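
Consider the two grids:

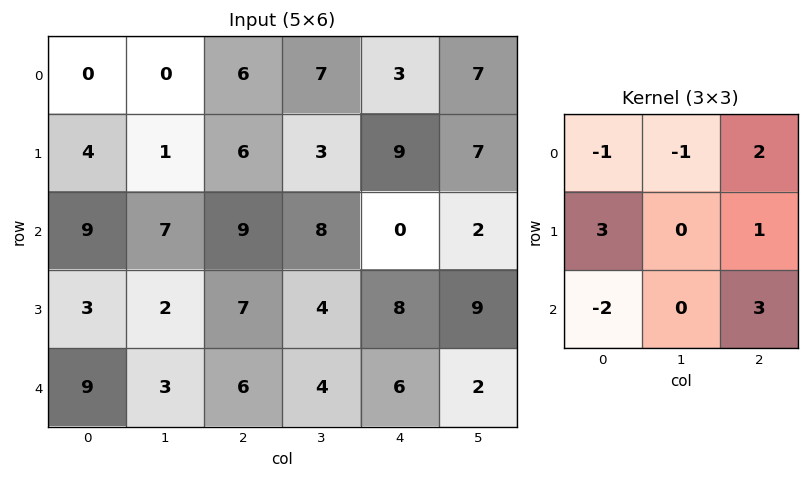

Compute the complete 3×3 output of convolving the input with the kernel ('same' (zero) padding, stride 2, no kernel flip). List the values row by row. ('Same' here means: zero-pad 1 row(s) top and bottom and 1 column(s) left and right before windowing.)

Output[0,0]: The receptive field on the zero-padded input at this output position is [0 0 0 / 0 0 0 / 0 4 1]. Elementwise product with the kernel and sum: 0·-1 + 0·-1 + 0·2 + 0·3 + 0·1 + 0·-2 + 1·3.
Output[0,1]: The receptive field on the zero-padded input at this output position is [0 0 0 / 0 6 7 / 1 6 3]. Elementwise product with the kernel and sum: 0·-1 + 0·-1 + 0·2 + 0·3 + 7·1 + 1·-2 + 3·3.

3 14 43
11 36 47
4 12 20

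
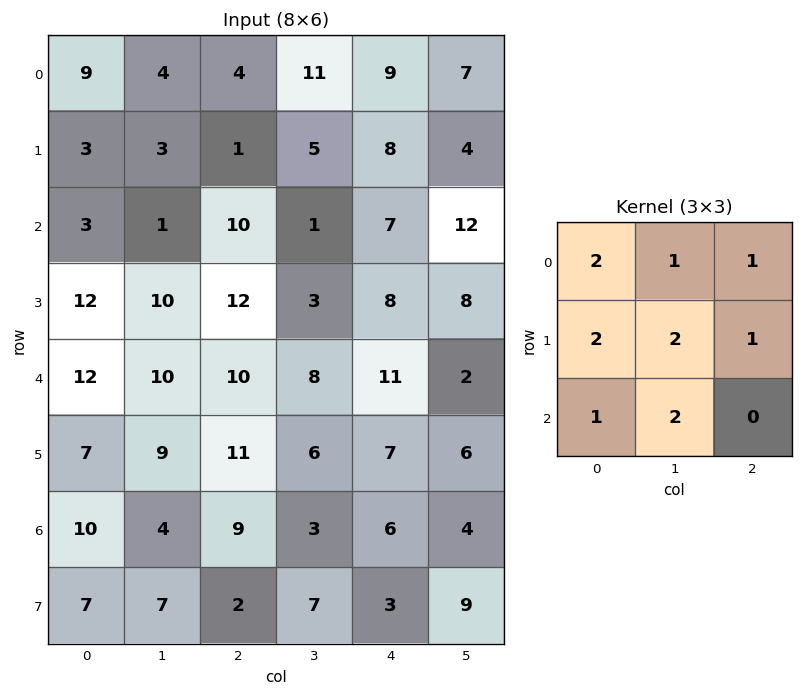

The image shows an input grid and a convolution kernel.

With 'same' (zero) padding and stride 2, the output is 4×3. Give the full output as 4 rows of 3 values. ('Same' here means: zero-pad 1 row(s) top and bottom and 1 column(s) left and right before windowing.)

Output[0,0]: The receptive field on the zero-padded input at this output position is [0 0 0 / 0 9 4 / 0 3 3]. Elementwise product with the kernel and sum: 0·2 + 0·1 + 0·1 + 0·2 + 9·2 + 4·1 + 0·1 + 3·2.

28 32 68
37 69 69
70 114 82
54 75 60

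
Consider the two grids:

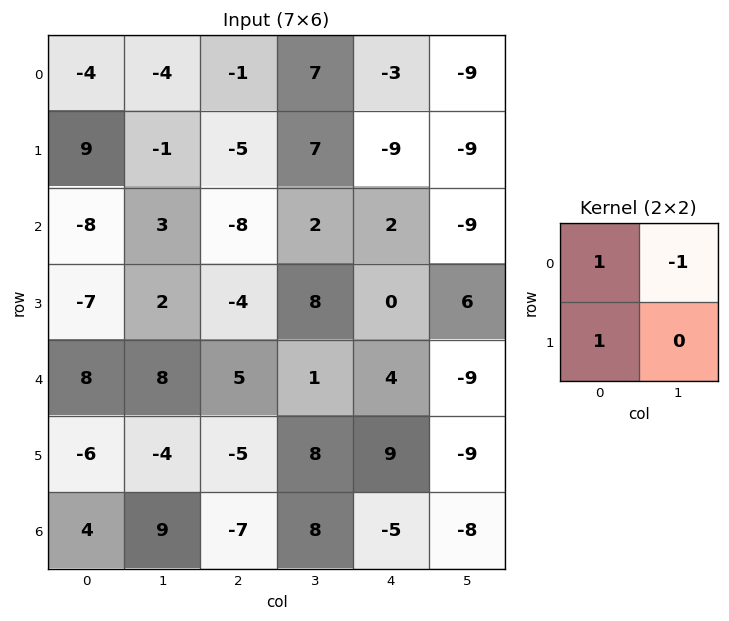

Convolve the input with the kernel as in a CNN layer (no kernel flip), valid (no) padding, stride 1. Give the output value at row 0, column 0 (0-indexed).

9

The receptive field on the input at this output position is [-4 -4 / 9 -1]. Elementwise product with the kernel and sum: -4·1 + -4·-1 + 9·1.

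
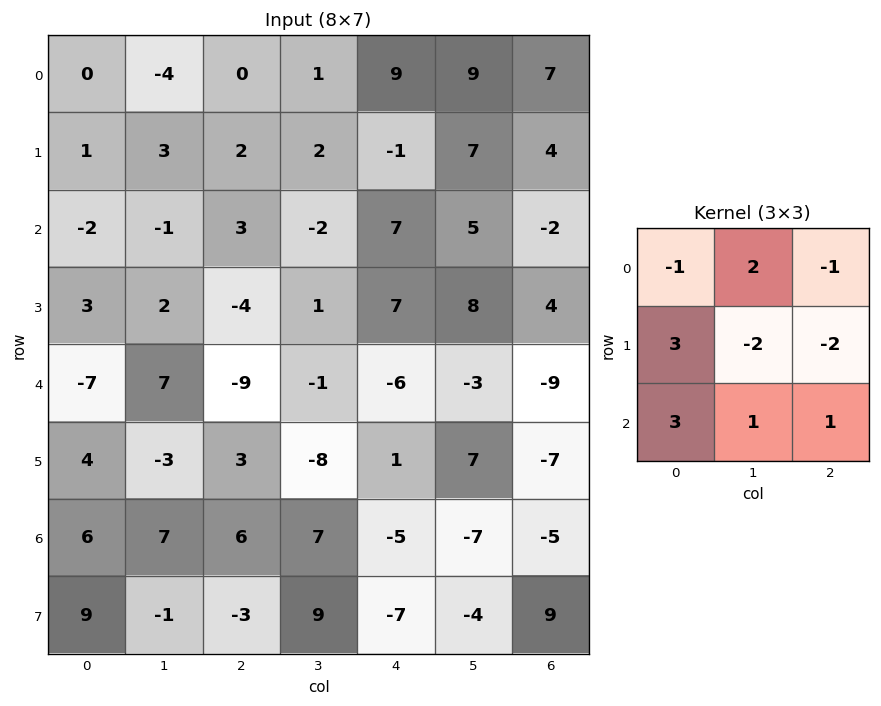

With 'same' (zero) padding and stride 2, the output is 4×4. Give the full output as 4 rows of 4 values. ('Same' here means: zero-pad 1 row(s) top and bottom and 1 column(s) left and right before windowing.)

Output[0,0]: The receptive field on the zero-padded input at this output position is [0 0 0 / 0 0 -4 / 0 1 3]. Elementwise product with the kernel and sum: 0·-1 + 0·2 + 0·-1 + 0·3 + 0·-2 + -4·-2 + 0·3 + 1·1 + 3·1.

12 -1 -21 38
10 -3 -23 48
5 16 4 23
-7 15 64 -35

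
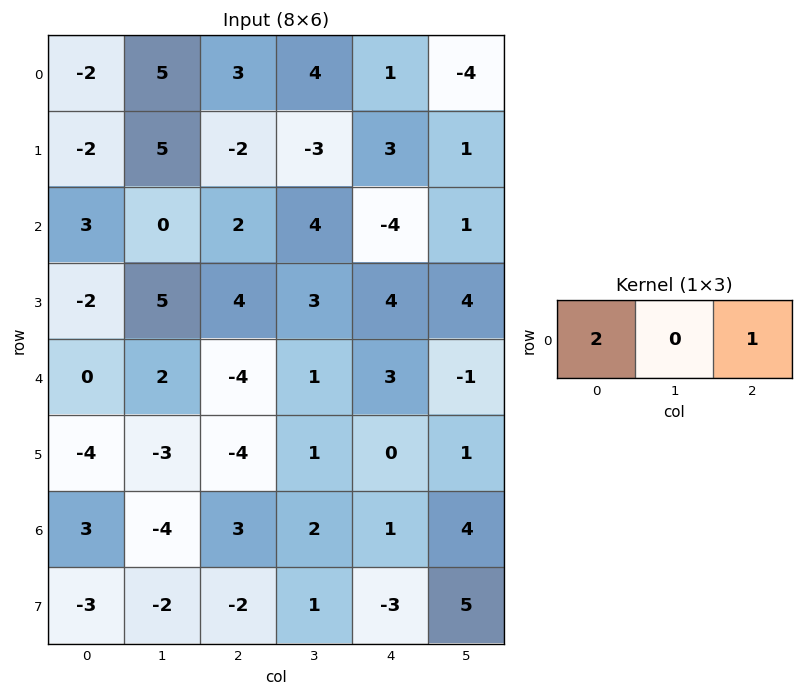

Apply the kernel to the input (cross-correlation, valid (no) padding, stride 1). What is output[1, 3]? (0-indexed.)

The receptive field on the input at this output position is [-3 3 1]. Elementwise product with the kernel and sum: -3·2 + 1·1.

-5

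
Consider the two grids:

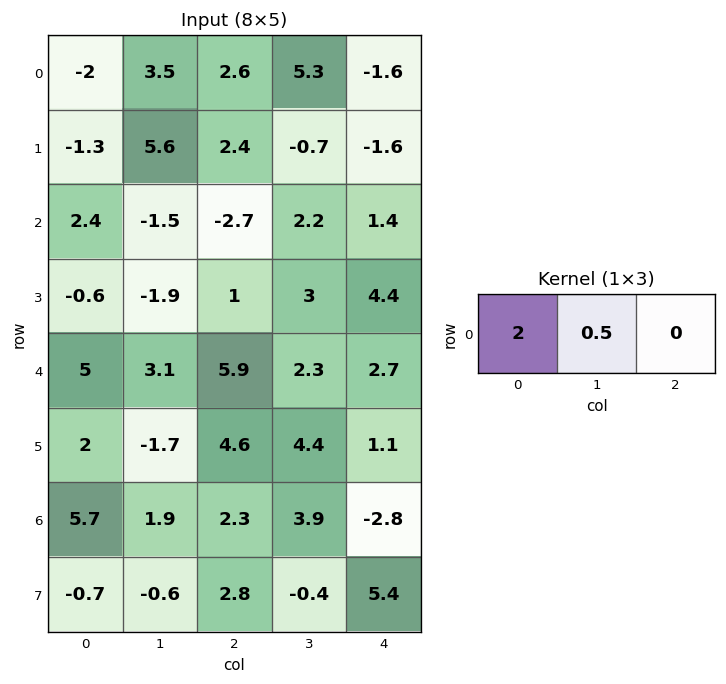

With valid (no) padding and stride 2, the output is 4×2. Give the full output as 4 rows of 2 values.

Output[0,0]: The receptive field on the input at this output position is [-2 3.5 2.6]. Elementwise product with the kernel and sum: -2·2 + 3.5·0.5.

-2.25 7.85
4.05 -4.3
11.55 12.95
12.35 6.55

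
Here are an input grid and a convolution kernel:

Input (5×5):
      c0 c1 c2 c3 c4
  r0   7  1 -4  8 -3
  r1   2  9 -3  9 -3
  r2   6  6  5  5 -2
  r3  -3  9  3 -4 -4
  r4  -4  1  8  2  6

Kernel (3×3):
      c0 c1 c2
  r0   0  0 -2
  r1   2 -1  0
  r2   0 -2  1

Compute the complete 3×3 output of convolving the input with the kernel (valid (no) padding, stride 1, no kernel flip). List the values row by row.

Output[0,0]: The receptive field on the input at this output position is [7 1 -4 / 2 9 -3 / 6 6 5]. Elementwise product with the kernel and sum: -4·-2 + 2·2 + 9·-1 + 6·-2 + 5·1.
Output[0,1]: The receptive field on the input at this output position is [1 -4 8 / 9 -3 9 / 6 5 5]. Elementwise product with the kernel and sum: 8·-2 + 9·2 + -3·-1 + 5·-2 + 5·1.

-4 0 -21
-3 -21 15
-19 -9 16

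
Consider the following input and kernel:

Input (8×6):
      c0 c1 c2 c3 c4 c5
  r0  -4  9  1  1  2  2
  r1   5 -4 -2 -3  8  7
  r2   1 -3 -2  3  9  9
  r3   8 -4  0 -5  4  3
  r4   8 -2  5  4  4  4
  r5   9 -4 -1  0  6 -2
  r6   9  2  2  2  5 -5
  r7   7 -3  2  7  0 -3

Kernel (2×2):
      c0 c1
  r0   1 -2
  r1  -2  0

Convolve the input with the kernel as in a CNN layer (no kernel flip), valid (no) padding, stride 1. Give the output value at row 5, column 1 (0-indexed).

-6

The receptive field on the input at this output position is [-4 -1 / 2 2]. Elementwise product with the kernel and sum: -4·1 + -1·-2 + 2·-2.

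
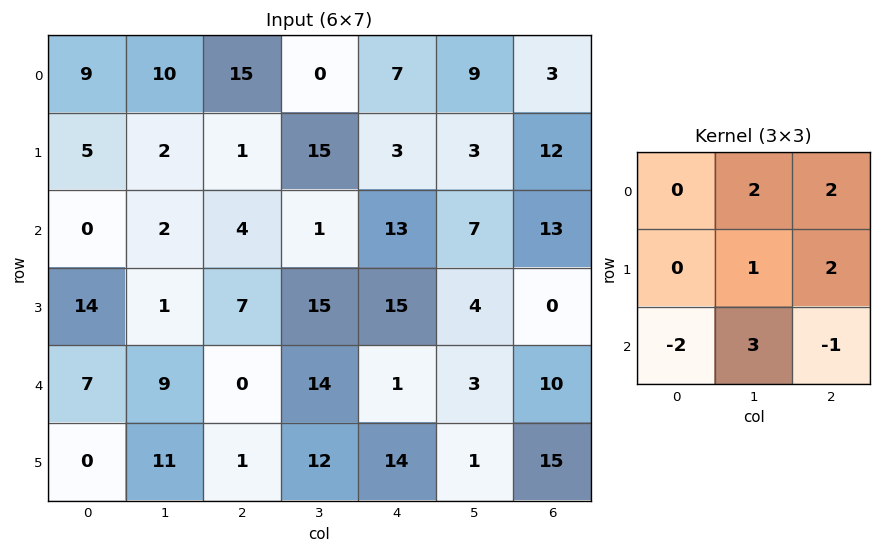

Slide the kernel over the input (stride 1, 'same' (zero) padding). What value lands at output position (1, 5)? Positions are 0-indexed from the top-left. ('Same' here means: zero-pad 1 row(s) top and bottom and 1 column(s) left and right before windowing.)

33

The receptive field on the zero-padded input at this output position is [7 9 3 / 3 3 12 / 13 7 13]. Elementwise product with the kernel and sum: 9·2 + 3·2 + 3·1 + 12·2 + 13·-2 + 7·3 + 13·-1.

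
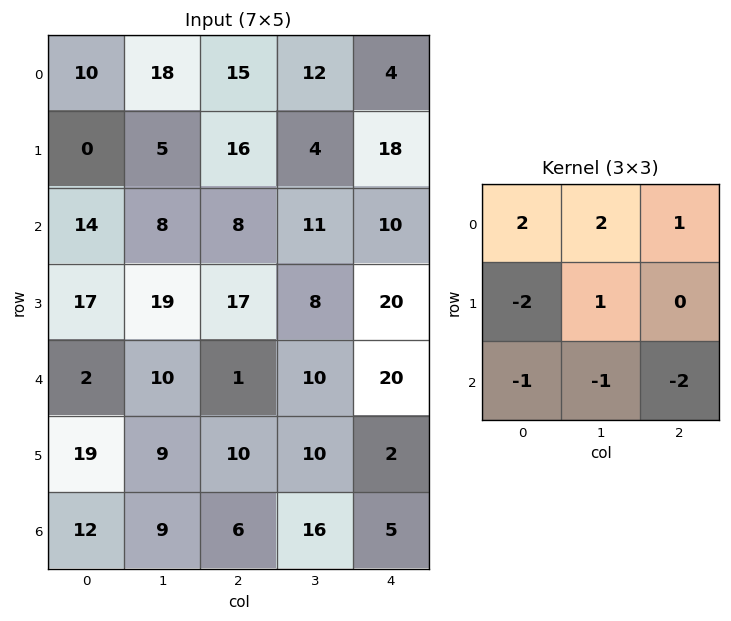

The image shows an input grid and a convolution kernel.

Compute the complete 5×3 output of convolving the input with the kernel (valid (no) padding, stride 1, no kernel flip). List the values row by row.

38 46 -9
-64 -14 -12
23 -9 -29
47 22 54
-37 -23 0

Output[0,0]: The receptive field on the input at this output position is [10 18 15 / 0 5 16 / 14 8 8]. Elementwise product with the kernel and sum: 10·2 + 18·2 + 15·1 + 0·-2 + 5·1 + 14·-1 + 8·-1 + 8·-2.
Output[0,1]: The receptive field on the input at this output position is [18 15 12 / 5 16 4 / 8 8 11]. Elementwise product with the kernel and sum: 18·2 + 15·2 + 12·1 + 5·-2 + 16·1 + 8·-1 + 8·-1 + 11·-2.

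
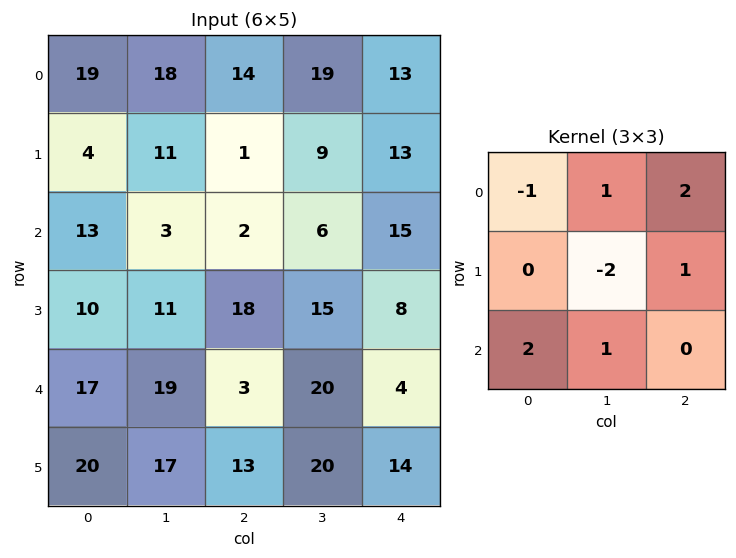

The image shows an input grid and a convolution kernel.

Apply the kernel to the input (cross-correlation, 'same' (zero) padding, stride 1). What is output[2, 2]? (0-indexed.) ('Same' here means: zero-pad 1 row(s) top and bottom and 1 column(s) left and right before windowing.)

50

The receptive field on the zero-padded input at this output position is [11 1 9 / 3 2 6 / 11 18 15]. Elementwise product with the kernel and sum: 11·-1 + 1·1 + 9·2 + 2·-2 + 6·1 + 11·2 + 18·1.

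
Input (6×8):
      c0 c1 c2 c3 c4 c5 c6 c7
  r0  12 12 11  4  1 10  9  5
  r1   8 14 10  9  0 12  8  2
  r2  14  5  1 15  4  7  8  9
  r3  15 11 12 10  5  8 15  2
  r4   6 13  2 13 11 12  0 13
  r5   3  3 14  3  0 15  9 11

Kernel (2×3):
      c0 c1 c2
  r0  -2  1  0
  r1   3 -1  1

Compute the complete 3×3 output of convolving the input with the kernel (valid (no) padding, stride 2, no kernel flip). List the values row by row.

8 3 4
23 44 21
21 48 -16

Output[0,0]: The receptive field on the input at this output position is [12 12 11 / 8 14 10]. Elementwise product with the kernel and sum: 12·-2 + 12·1 + 8·3 + 14·-1 + 10·1.
Output[0,1]: The receptive field on the input at this output position is [11 4 1 / 10 9 0]. Elementwise product with the kernel and sum: 11·-2 + 4·1 + 10·3 + 9·-1 + 0·1.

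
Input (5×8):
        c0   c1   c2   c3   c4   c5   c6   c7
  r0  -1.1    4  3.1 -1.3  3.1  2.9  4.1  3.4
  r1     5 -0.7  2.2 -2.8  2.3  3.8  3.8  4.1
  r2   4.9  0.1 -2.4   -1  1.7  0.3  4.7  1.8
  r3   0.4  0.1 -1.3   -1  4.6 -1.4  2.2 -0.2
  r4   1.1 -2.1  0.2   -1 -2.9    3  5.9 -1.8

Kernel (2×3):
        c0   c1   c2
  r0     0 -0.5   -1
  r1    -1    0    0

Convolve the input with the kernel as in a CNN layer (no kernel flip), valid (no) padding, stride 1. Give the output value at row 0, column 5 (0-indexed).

The receptive field on the input at this output position is [2.9 4.1 3.4 / 3.8 3.8 4.1]. Elementwise product with the kernel and sum: 4.1·-0.5 + 3.4·-1 + 3.8·-1.

-9.25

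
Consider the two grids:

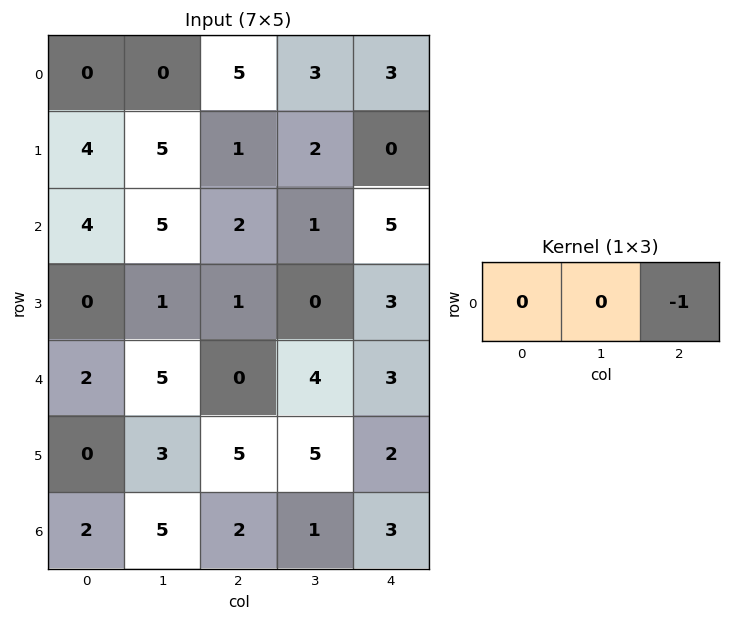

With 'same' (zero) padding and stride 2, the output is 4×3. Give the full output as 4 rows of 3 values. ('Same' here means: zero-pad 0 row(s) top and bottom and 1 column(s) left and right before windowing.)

0 -3 0
-5 -1 0
-5 -4 0
-5 -1 0

Output[0,0]: The receptive field on the zero-padded input at this output position is [0 0 0]. Elementwise product with the kernel and sum: 0·-1.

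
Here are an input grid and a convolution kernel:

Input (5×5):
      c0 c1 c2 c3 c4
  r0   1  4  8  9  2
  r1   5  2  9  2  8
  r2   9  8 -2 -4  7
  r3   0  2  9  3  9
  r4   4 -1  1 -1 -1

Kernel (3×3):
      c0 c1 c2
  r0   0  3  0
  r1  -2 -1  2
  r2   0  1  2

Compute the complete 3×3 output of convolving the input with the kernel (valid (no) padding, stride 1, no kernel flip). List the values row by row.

Output[0,0]: The receptive field on the input at this output position is [1 4 8 / 5 2 9 / 9 8 -2]. Elementwise product with the kernel and sum: 4·3 + 5·-2 + 2·-1 + 9·2 + 8·1 + -2·2.

22 5 33
-4 20 49
41 -14 -18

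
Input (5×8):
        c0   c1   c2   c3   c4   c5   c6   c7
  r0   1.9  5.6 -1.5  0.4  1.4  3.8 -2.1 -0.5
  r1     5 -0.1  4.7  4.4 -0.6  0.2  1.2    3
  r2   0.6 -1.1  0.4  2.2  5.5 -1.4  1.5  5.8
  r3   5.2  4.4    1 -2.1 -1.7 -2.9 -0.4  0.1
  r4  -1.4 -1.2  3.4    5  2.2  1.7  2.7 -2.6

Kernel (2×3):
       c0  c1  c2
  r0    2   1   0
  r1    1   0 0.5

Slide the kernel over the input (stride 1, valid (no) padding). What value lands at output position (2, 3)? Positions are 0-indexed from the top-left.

6.35

The receptive field on the input at this output position is [2.2 5.5 -1.4 / -2.1 -1.7 -2.9]. Elementwise product with the kernel and sum: 2.2·2 + 5.5·1 + -2.1·1 + -2.9·0.5.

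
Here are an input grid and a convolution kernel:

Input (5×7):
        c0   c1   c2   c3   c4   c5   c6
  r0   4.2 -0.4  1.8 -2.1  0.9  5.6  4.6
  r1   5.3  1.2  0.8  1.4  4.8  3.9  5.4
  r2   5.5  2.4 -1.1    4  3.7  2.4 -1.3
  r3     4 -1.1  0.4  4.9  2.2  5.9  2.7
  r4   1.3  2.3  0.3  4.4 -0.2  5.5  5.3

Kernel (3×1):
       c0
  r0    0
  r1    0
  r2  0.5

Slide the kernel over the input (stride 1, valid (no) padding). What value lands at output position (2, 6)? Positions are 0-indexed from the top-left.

2.65

The receptive field on the input at this output position is [-1.3 / 2.7 / 5.3]. Elementwise product with the kernel and sum: 5.3·0.5.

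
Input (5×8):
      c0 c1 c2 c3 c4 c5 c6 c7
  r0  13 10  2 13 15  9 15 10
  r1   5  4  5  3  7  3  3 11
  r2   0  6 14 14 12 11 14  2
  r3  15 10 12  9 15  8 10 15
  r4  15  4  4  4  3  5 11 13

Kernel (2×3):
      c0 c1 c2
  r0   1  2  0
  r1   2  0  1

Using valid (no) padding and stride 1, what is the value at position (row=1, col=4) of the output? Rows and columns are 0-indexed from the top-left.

The receptive field on the input at this output position is [7 3 3 / 12 11 14]. Elementwise product with the kernel and sum: 7·1 + 3·2 + 12·2 + 14·1.

51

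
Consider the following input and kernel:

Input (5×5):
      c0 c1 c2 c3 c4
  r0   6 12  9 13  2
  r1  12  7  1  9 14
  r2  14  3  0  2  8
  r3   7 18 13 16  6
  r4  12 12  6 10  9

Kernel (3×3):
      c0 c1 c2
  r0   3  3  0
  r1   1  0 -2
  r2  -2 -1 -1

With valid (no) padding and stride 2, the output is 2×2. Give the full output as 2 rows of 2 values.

33 29
-10 -24

Output[0,0]: The receptive field on the input at this output position is [6 12 9 / 12 7 1 / 14 3 0]. Elementwise product with the kernel and sum: 6·3 + 12·3 + 12·1 + 1·-2 + 14·-2 + 3·-1 + 0·-1.
Output[0,1]: The receptive field on the input at this output position is [9 13 2 / 1 9 14 / 0 2 8]. Elementwise product with the kernel and sum: 9·3 + 13·3 + 1·1 + 14·-2 + 0·-2 + 2·-1 + 8·-1.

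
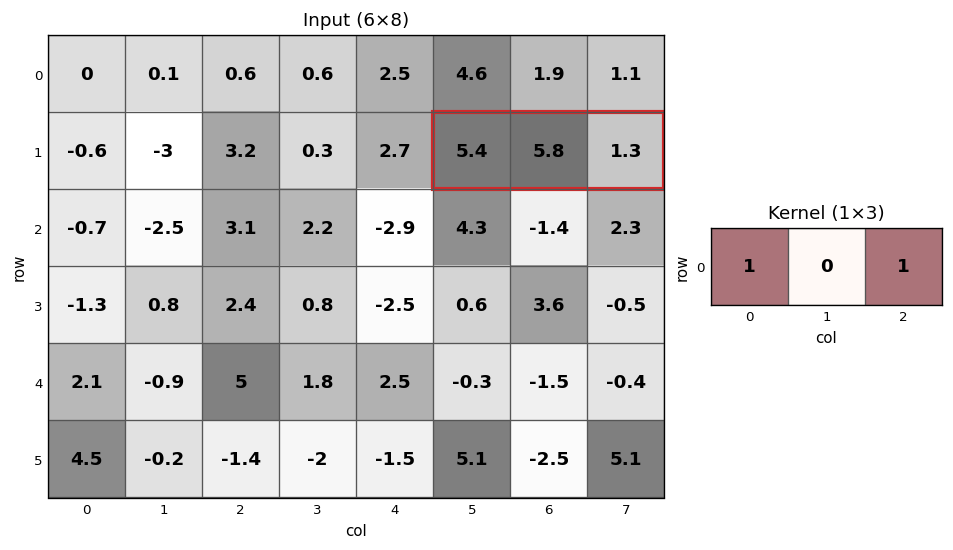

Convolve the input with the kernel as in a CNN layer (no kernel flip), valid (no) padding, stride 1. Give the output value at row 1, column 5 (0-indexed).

6.7

The receptive field on the input at this output position is [5.4 5.8 1.3]. Elementwise product with the kernel and sum: 5.4·1 + 1.3·1.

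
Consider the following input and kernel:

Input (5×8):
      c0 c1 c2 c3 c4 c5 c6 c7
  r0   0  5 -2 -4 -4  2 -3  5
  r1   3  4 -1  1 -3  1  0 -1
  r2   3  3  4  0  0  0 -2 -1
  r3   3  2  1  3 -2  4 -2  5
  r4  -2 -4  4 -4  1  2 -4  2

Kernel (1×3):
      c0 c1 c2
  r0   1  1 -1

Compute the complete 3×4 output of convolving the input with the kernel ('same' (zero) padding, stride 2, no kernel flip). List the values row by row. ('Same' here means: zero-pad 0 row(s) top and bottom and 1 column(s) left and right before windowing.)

Output[0,0]: The receptive field on the zero-padded input at this output position is [0 0 5]. Elementwise product with the kernel and sum: 0·1 + 0·1 + 5·-1.
Output[0,1]: The receptive field on the zero-padded input at this output position is [5 -2 -4]. Elementwise product with the kernel and sum: 5·1 + -2·1 + -4·-1.

-5 7 -10 -6
0 7 0 -1
2 4 -5 -4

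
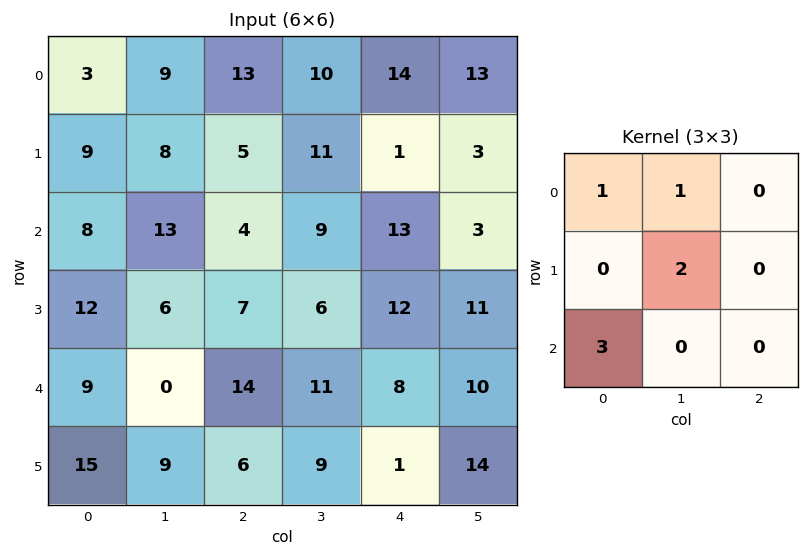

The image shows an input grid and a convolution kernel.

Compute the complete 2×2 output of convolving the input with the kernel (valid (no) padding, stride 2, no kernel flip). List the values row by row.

52 57
60 67

Output[0,0]: The receptive field on the input at this output position is [3 9 13 / 9 8 5 / 8 13 4]. Elementwise product with the kernel and sum: 3·1 + 9·1 + 8·2 + 8·3.
Output[0,1]: The receptive field on the input at this output position is [13 10 14 / 5 11 1 / 4 9 13]. Elementwise product with the kernel and sum: 13·1 + 10·1 + 11·2 + 4·3.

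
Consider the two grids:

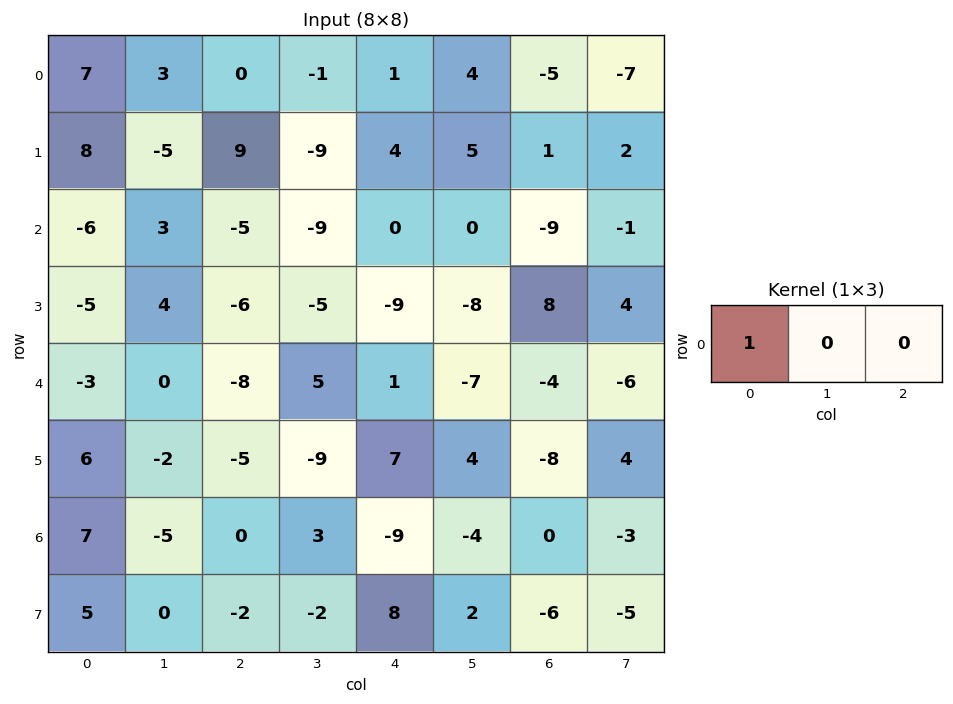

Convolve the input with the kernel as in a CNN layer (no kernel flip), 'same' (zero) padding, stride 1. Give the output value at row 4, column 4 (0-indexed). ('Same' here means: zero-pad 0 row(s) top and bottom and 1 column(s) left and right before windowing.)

The receptive field on the zero-padded input at this output position is [5 1 -7]. Elementwise product with the kernel and sum: 5·1.

5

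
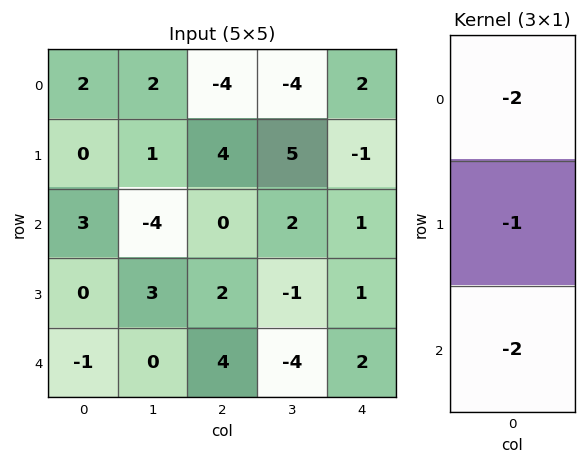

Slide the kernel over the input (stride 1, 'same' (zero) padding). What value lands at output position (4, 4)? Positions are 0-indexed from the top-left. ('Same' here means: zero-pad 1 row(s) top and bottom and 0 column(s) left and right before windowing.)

The receptive field on the zero-padded input at this output position is [1 / 2 / 0]. Elementwise product with the kernel and sum: 1·-2 + 2·-1 + 0·-2.

-4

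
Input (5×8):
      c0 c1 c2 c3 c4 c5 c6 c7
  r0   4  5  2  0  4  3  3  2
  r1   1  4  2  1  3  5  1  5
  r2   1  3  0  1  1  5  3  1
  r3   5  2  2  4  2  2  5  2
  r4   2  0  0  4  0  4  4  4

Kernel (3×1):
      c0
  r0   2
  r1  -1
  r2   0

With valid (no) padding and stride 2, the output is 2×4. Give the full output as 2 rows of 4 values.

Output[0,0]: The receptive field on the input at this output position is [4 / 1 / 1]. Elementwise product with the kernel and sum: 4·2 + 1·-1.

7 2 5 5
-3 -2 0 1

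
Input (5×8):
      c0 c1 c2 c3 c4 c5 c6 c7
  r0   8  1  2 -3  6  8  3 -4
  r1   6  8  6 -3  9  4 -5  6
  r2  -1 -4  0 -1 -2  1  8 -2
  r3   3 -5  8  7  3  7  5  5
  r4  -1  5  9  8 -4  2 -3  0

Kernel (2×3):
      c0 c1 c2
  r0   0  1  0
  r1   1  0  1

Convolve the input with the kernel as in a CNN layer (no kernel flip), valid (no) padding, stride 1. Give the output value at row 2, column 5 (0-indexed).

20

The receptive field on the input at this output position is [1 8 -2 / 7 5 5]. Elementwise product with the kernel and sum: 8·1 + 7·1 + 5·1.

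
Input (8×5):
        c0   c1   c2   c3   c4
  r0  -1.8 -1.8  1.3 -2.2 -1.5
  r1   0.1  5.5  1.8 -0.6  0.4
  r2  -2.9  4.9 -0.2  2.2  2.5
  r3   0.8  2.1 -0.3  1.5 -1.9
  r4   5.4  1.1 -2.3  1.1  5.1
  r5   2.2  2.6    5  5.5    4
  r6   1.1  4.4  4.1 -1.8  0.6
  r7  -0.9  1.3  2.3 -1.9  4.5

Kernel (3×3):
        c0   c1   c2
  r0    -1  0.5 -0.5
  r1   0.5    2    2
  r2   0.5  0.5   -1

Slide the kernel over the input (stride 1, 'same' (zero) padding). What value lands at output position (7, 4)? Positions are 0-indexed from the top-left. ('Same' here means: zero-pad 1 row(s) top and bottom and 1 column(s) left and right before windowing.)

10.15

The receptive field on the zero-padded input at this output position is [-1.8 0.6 0 / -1.9 4.5 0 / 0 0 0]. Elementwise product with the kernel and sum: -1.8·-1 + 0.6·0.5 + 0·-0.5 + -1.9·0.5 + 4.5·2 + 0·2 + 0·0.5 + 0·0.5 + 0·-1.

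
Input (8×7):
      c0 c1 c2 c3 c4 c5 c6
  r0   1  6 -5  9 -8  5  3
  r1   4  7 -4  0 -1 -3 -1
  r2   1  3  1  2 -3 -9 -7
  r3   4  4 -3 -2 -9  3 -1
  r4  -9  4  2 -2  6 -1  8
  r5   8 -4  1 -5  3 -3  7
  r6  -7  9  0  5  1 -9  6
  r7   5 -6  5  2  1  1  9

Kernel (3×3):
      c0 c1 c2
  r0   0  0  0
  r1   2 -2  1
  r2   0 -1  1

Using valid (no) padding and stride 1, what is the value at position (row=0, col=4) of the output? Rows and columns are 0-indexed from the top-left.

5

The receptive field on the input at this output position is [-8 5 3 / -1 -3 -1 / -3 -9 -7]. Elementwise product with the kernel and sum: -1·2 + -3·-2 + -1·1 + -9·-1 + -7·1.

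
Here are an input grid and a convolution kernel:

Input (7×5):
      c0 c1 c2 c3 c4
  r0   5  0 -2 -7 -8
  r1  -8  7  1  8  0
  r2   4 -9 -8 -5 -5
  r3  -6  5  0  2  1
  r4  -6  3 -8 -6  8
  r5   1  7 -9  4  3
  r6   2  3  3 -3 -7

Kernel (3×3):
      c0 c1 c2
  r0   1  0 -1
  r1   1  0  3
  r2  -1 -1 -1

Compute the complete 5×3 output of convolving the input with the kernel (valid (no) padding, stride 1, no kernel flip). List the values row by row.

Output[0,0]: The receptive field on the input at this output position is [5 0 -2 / -8 7 1 / 4 -9 -8]. Elementwise product with the kernel and sum: 5·1 + -2·-1 + -8·1 + 1·3 + 4·-1 + -9·-1 + -8·-1.
Output[0,1]: The receptive field on the input at this output position is [0 -2 -7 / 7 1 8 / -9 -8 -5]. Elementwise product with the kernel and sum: 0·1 + -7·-1 + 7·1 + 8·3 + -9·-1 + -8·-1 + -5·-1.

15 60 25
-28 -32 -25
17 18 6
-35 -14 17
-32 25 -9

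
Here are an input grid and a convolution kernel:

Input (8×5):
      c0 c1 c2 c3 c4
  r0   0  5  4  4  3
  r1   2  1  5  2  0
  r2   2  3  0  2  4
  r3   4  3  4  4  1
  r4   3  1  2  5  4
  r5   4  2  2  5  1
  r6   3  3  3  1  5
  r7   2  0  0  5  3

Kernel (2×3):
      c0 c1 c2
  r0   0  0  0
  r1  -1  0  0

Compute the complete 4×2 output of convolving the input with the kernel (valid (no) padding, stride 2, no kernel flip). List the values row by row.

-2 -5
-4 -4
-4 -2
-2 0

Output[0,0]: The receptive field on the input at this output position is [0 5 4 / 2 1 5]. Elementwise product with the kernel and sum: 2·-1.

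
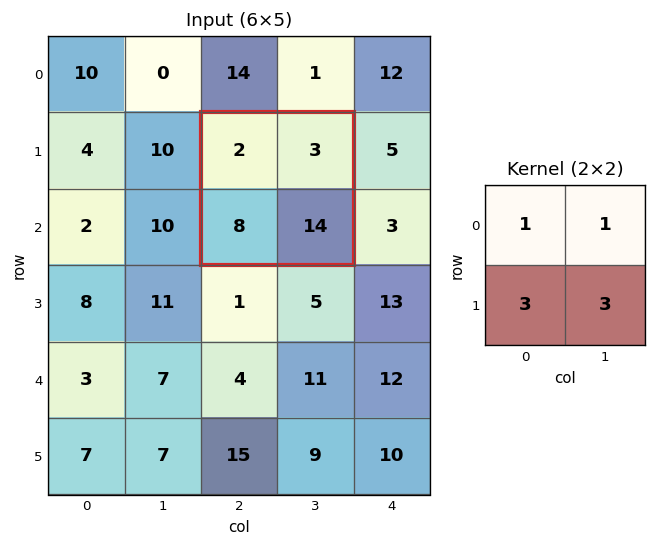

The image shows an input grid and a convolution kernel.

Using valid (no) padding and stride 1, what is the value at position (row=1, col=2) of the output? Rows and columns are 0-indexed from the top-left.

71

The receptive field on the input at this output position is [2 3 / 8 14]. Elementwise product with the kernel and sum: 2·1 + 3·1 + 8·3 + 14·3.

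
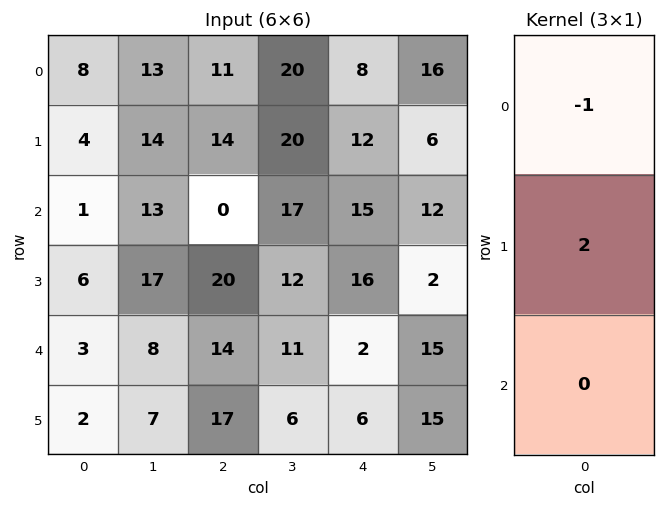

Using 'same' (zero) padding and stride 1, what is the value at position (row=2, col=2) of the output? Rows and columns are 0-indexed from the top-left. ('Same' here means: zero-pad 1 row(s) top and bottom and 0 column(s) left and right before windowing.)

The receptive field on the zero-padded input at this output position is [14 / 0 / 20]. Elementwise product with the kernel and sum: 14·-1 + 0·2.

-14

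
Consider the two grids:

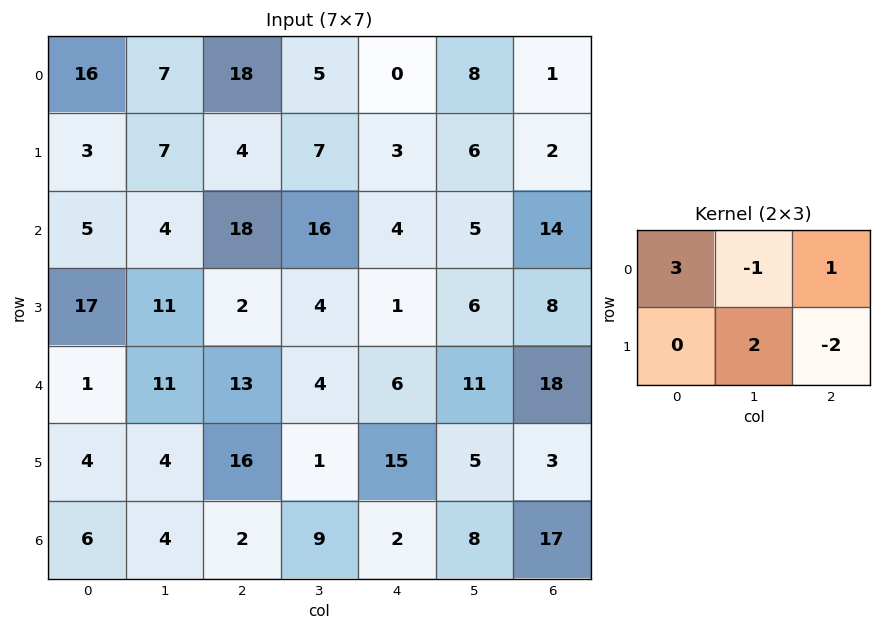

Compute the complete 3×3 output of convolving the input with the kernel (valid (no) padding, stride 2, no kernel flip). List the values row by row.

Output[0,0]: The receptive field on the input at this output position is [16 7 18 / 3 7 4]. Elementwise product with the kernel and sum: 16·3 + 7·-1 + 18·1 + 7·2 + 4·-2.
Output[0,1]: The receptive field on the input at this output position is [18 5 0 / 4 7 3]. Elementwise product with the kernel and sum: 18·3 + 5·-1 + 0·1 + 7·2 + 3·-2.

65 57 1
47 48 17
-19 13 29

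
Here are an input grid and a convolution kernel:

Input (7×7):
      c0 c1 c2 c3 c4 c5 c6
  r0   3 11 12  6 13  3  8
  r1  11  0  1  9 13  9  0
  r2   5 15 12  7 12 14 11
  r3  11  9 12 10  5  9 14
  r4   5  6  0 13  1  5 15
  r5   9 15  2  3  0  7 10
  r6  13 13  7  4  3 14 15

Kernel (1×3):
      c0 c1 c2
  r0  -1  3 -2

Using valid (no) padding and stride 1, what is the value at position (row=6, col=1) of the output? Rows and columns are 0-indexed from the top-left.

0

The receptive field on the input at this output position is [13 7 4]. Elementwise product with the kernel and sum: 13·-1 + 7·3 + 4·-2.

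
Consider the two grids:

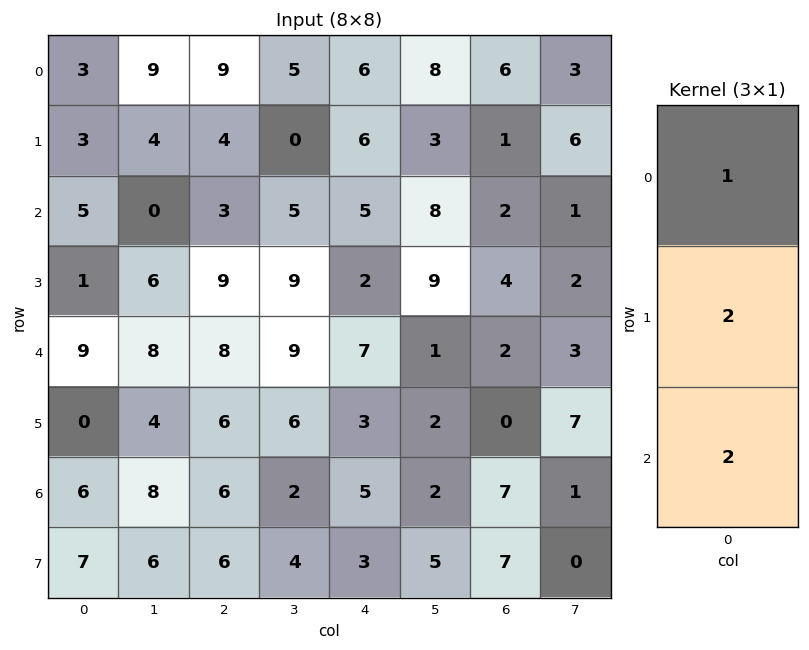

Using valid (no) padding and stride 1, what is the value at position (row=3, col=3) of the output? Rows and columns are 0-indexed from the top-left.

The receptive field on the input at this output position is [9 / 9 / 6]. Elementwise product with the kernel and sum: 9·1 + 9·2 + 6·2.

39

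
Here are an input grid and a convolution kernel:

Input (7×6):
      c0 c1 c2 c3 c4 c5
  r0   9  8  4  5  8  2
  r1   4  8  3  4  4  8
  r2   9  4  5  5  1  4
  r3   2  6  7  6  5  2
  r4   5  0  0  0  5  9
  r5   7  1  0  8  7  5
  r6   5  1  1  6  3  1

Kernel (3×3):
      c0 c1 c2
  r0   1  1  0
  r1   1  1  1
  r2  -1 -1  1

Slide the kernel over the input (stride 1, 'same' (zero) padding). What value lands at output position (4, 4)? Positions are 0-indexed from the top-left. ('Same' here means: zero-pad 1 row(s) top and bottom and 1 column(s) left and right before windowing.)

The receptive field on the zero-padded input at this output position is [6 5 2 / 0 5 9 / 8 7 5]. Elementwise product with the kernel and sum: 6·1 + 5·1 + 0·1 + 5·1 + 9·1 + 8·-1 + 7·-1 + 5·1.

15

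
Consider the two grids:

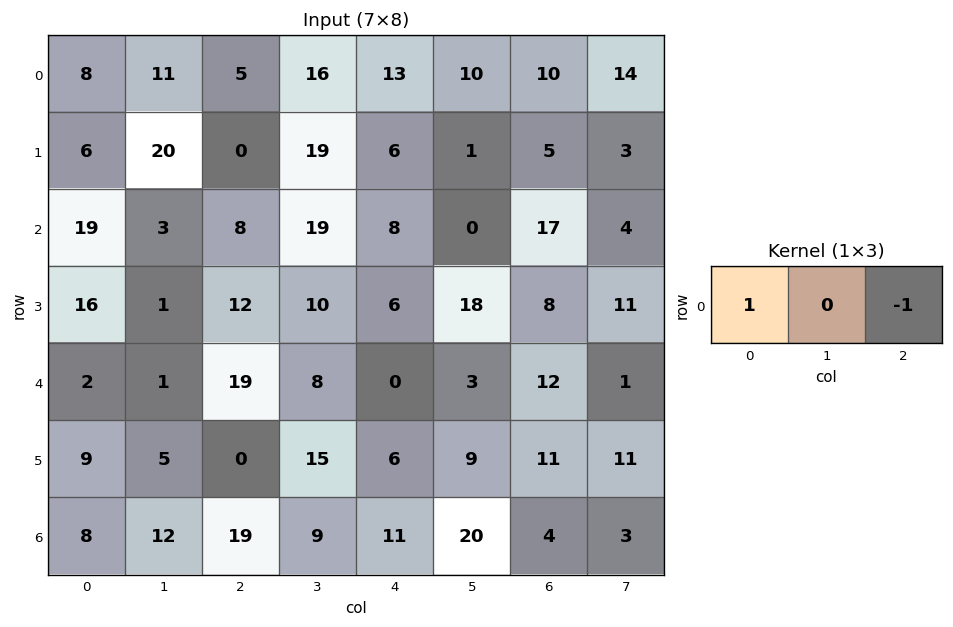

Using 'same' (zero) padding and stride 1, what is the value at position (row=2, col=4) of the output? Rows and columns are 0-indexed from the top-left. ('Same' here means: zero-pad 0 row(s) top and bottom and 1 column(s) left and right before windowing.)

The receptive field on the zero-padded input at this output position is [19 8 0]. Elementwise product with the kernel and sum: 19·1 + 0·-1.

19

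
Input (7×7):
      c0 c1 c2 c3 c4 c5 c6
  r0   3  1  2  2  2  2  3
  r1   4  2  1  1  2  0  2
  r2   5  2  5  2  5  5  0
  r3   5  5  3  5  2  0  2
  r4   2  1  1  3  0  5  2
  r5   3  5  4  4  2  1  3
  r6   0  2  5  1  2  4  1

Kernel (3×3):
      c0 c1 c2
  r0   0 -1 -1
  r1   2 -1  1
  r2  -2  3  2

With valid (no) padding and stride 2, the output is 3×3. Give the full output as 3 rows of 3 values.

Output[0,0]: The receptive field on the input at this output position is [3 1 2 / 4 2 1 / 5 2 5]. Elementwise product with the kernel and sum: 1·-1 + 2·-1 + 4·2 + 2·-1 + 1·1 + 5·-2 + 2·3 + 5·2.
Output[0,1]: The receptive field on the input at this output position is [2 2 2 / 1 1 2 / 5 2 5]. Elementwise product with the kernel and sum: 2·-1 + 2·-1 + 1·2 + 1·-1 + 2·1 + 5·-2 + 2·3 + 5·2.

10 5 6
2 3 20
19 0 9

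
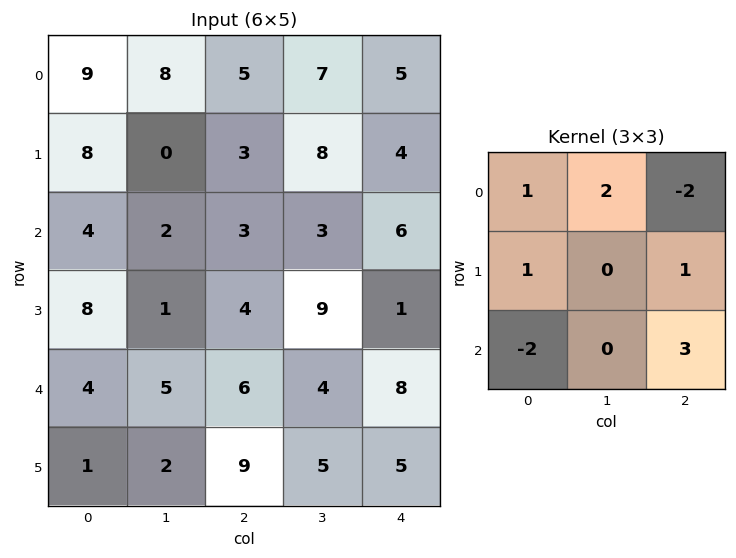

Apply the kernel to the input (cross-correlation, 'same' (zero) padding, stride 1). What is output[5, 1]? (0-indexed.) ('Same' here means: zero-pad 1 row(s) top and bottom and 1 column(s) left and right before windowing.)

12

The receptive field on the zero-padded input at this output position is [4 5 6 / 1 2 9 / 0 0 0]. Elementwise product with the kernel and sum: 4·1 + 5·2 + 6·-2 + 1·1 + 9·1 + 0·-2 + 0·3.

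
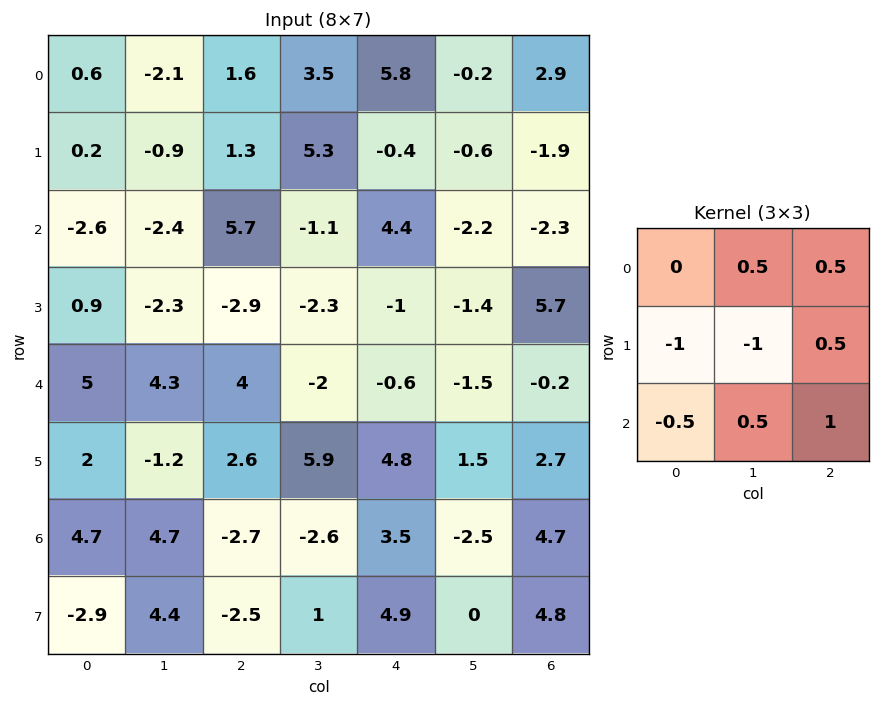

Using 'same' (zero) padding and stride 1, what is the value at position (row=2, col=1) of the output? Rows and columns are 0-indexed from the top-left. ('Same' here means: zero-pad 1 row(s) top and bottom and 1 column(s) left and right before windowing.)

The receptive field on the zero-padded input at this output position is [0.2 -0.9 1.3 / -2.6 -2.4 5.7 / 0.9 -2.3 -2.9]. Elementwise product with the kernel and sum: -0.9·0.5 + 1.3·0.5 + -2.6·-1 + -2.4·-1 + 5.7·0.5 + 0.9·-0.5 + -2.3·0.5 + -2.9·1.

3.55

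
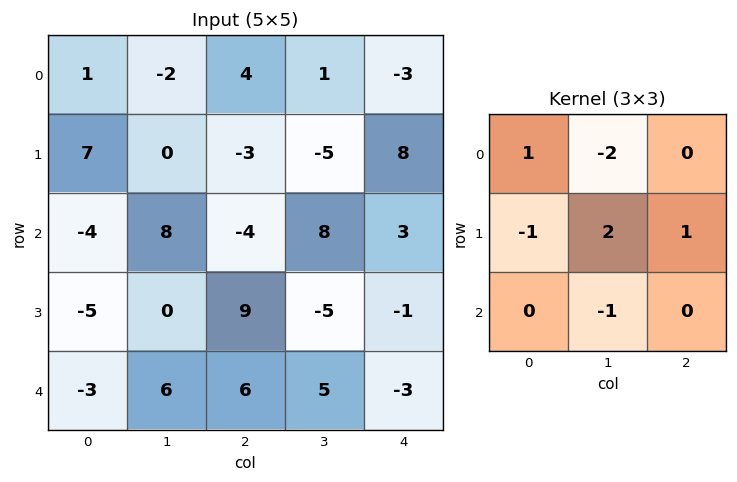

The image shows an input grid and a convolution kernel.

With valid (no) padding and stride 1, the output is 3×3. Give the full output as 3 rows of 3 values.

Output[0,0]: The receptive field on the input at this output position is [1 -2 4 / 7 0 -3 / -4 8 -4]. Elementwise product with the kernel and sum: 1·1 + -2·-2 + 7·-1 + 0·2 + -3·1 + 8·-1.
Output[0,1]: The receptive field on the input at this output position is [-2 4 1 / 0 -3 -5 / 8 -4 8]. Elementwise product with the kernel and sum: -2·1 + 4·-2 + 0·-1 + -3·2 + -5·1 + -4·-1.

-13 -17 -5
23 -11 35
-12 23 -45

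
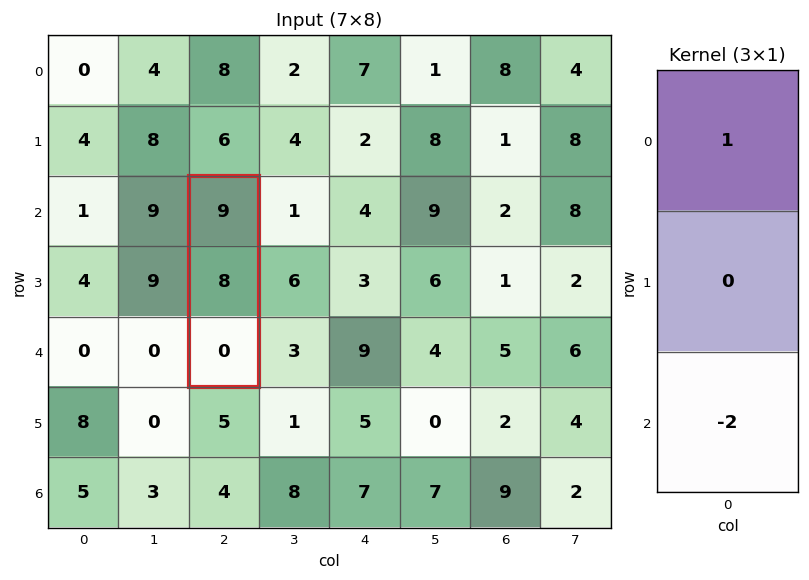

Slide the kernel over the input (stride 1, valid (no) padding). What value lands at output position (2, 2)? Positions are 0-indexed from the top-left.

9

The receptive field on the input at this output position is [9 / 8 / 0]. Elementwise product with the kernel and sum: 9·1 + 0·-2.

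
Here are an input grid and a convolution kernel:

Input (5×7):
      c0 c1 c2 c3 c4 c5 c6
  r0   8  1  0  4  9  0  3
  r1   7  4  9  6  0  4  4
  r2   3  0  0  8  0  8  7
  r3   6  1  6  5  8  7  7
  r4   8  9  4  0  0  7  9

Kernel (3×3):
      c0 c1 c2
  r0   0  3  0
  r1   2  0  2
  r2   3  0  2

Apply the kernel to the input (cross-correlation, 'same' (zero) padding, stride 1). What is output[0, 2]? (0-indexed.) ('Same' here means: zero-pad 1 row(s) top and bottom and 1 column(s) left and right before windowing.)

34

The receptive field on the zero-padded input at this output position is [0 0 0 / 1 0 4 / 4 9 6]. Elementwise product with the kernel and sum: 0·3 + 1·2 + 4·2 + 4·3 + 6·2.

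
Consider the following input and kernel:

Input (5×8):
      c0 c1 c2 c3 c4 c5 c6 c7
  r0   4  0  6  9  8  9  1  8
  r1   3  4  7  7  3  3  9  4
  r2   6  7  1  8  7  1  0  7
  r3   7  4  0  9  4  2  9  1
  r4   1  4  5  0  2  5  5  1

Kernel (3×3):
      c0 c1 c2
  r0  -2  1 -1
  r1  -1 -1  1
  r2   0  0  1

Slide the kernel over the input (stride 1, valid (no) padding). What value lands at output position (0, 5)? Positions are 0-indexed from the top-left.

The receptive field on the input at this output position is [9 1 8 / 3 9 4 / 1 0 7]. Elementwise product with the kernel and sum: 9·-2 + 1·1 + 8·-1 + 3·-1 + 9·-1 + 4·1 + 7·1.

-26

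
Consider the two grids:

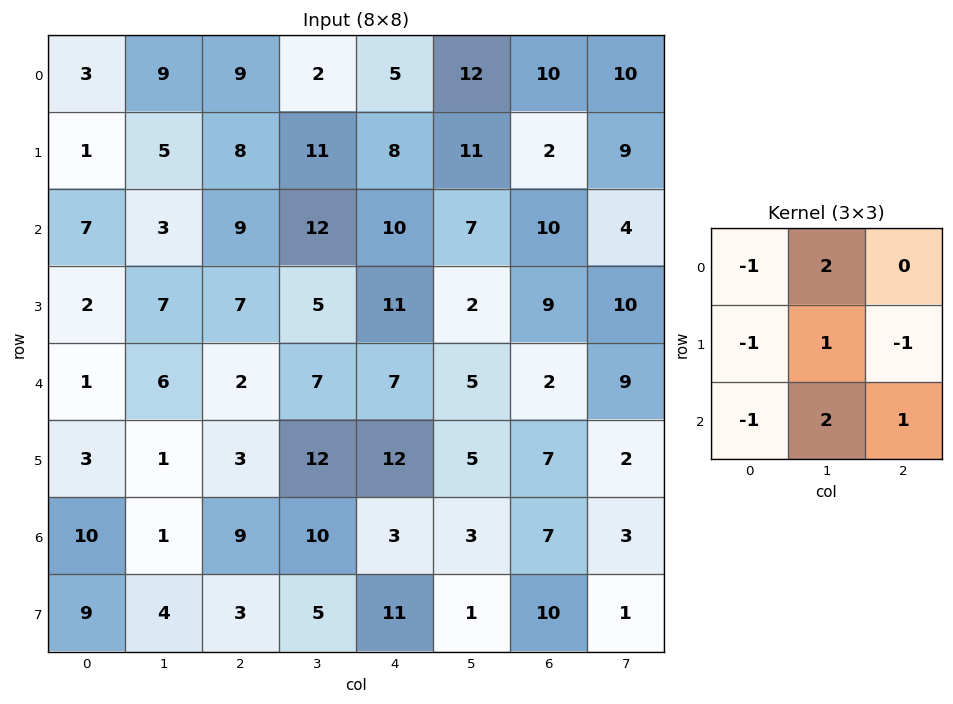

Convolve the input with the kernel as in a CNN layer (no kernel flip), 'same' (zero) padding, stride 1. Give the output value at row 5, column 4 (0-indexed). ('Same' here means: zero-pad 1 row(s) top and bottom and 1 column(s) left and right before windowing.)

The receptive field on the zero-padded input at this output position is [7 7 5 / 12 12 5 / 10 3 3]. Elementwise product with the kernel and sum: 7·-1 + 7·2 + 12·-1 + 12·1 + 5·-1 + 10·-1 + 3·2 + 3·1.

1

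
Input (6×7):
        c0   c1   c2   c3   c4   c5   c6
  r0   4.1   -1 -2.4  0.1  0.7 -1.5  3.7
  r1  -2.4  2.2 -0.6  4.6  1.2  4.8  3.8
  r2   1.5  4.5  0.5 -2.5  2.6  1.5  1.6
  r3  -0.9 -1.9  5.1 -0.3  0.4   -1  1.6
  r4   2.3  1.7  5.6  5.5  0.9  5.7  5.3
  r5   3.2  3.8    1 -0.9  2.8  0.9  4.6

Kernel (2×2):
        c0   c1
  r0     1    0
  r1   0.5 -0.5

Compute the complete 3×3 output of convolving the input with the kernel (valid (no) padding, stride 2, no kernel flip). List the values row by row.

Output[0,0]: The receptive field on the input at this output position is [4.1 -1 / -2.4 2.2]. Elementwise product with the kernel and sum: 4.1·1 + -2.4·0.5 + 2.2·-0.5.
Output[0,1]: The receptive field on the input at this output position is [-2.4 0.1 / -0.6 4.6]. Elementwise product with the kernel and sum: -2.4·1 + -0.6·0.5 + 4.6·-0.5.

1.8 -5 -1.1
2 3.2 3.3
2 6.55 1.85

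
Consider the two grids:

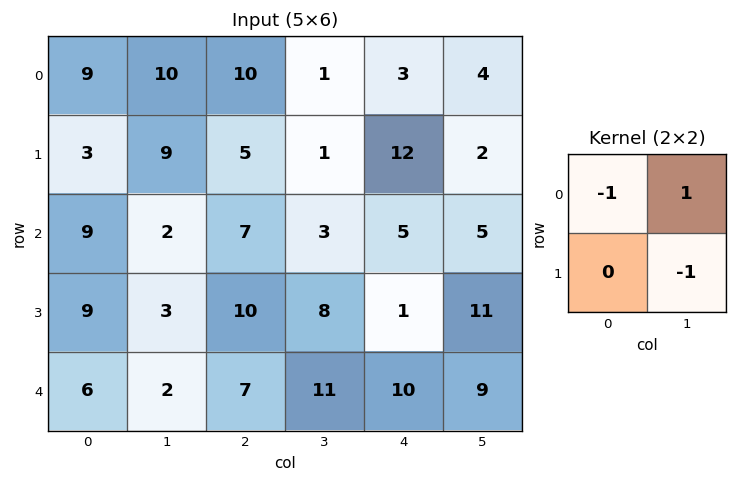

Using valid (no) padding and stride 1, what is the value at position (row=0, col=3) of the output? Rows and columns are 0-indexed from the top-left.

-10

The receptive field on the input at this output position is [1 3 / 1 12]. Elementwise product with the kernel and sum: 1·-1 + 3·1 + 12·-1.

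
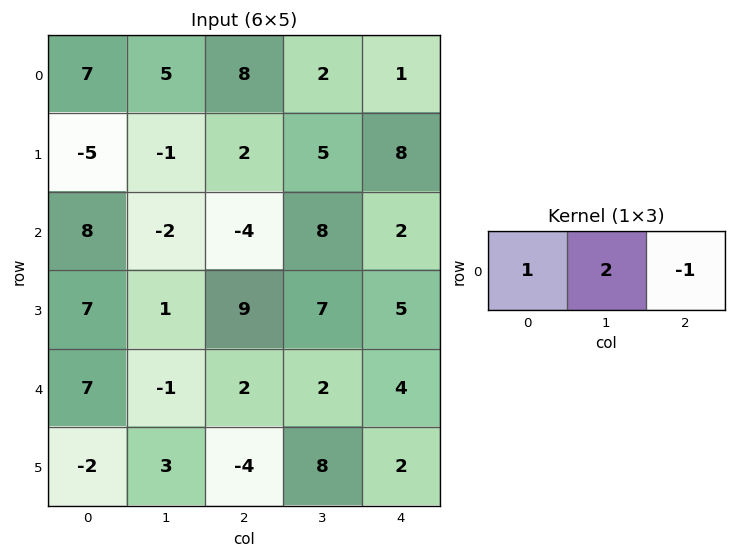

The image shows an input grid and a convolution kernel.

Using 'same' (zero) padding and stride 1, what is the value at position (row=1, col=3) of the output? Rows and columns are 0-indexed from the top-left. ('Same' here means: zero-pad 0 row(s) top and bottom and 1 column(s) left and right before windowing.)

4

The receptive field on the zero-padded input at this output position is [2 5 8]. Elementwise product with the kernel and sum: 2·1 + 5·2 + 8·-1.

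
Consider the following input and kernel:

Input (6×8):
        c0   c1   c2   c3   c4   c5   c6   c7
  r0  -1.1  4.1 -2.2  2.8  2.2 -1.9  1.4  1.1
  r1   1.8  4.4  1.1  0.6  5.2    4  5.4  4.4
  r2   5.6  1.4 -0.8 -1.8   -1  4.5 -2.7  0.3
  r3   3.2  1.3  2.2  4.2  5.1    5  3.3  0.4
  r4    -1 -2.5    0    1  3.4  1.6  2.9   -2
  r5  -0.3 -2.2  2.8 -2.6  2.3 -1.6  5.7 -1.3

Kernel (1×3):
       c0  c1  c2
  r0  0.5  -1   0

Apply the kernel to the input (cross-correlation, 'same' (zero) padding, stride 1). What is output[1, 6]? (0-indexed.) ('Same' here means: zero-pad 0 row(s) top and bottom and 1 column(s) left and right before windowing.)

The receptive field on the zero-padded input at this output position is [4 5.4 4.4]. Elementwise product with the kernel and sum: 4·0.5 + 5.4·-1.

-3.4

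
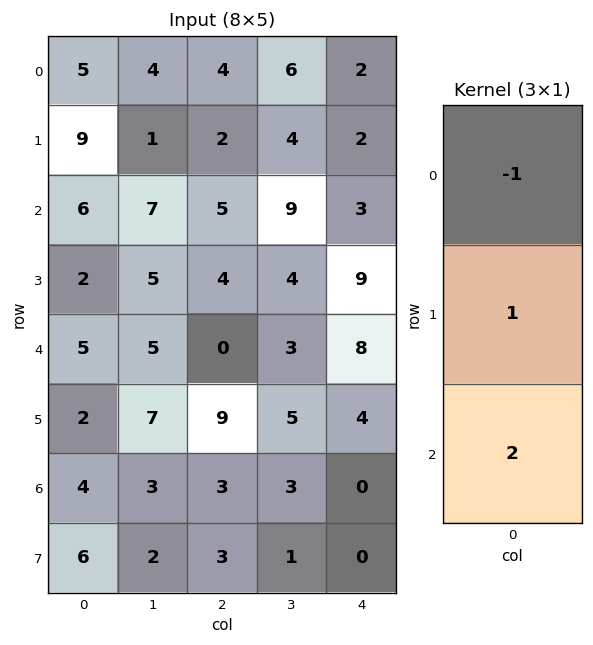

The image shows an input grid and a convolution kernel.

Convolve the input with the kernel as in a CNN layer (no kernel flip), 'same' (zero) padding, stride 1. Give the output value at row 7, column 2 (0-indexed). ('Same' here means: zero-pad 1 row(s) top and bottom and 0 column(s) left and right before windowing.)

0

The receptive field on the zero-padded input at this output position is [3 / 3 / 0]. Elementwise product with the kernel and sum: 3·-1 + 3·1 + 0·2.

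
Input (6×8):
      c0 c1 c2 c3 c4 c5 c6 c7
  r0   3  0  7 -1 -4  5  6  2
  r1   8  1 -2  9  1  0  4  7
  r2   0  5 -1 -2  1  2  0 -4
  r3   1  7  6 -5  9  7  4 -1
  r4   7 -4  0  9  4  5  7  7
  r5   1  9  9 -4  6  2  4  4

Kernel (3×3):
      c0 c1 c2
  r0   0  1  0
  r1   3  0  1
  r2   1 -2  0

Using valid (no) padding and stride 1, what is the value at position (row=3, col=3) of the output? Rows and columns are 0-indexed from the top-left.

The receptive field on the input at this output position is [-5 9 7 / 9 4 5 / -4 6 2]. Elementwise product with the kernel and sum: 9·1 + 9·3 + 5·1 + -4·1 + 6·-2.

25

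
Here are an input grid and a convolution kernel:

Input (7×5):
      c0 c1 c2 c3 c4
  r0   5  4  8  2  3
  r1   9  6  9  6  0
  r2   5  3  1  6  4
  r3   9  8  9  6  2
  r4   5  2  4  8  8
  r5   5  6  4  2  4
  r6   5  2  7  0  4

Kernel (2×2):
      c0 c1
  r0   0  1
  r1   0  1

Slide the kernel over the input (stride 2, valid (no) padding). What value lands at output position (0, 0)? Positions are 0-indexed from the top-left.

10

The receptive field on the input at this output position is [5 4 / 9 6]. Elementwise product with the kernel and sum: 4·1 + 6·1.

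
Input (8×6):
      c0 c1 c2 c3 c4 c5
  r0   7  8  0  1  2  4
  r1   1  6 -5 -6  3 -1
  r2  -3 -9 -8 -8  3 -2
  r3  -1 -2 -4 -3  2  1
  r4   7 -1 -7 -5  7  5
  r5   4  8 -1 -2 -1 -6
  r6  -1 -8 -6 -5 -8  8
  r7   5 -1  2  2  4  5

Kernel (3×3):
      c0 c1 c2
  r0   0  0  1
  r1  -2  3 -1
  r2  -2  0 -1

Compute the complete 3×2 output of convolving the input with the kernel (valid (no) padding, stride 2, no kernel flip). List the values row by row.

35 4
-15 7
18 24

Output[0,0]: The receptive field on the input at this output position is [7 8 0 / 1 6 -5 / -3 -9 -8]. Elementwise product with the kernel and sum: 0·1 + 1·-2 + 6·3 + -5·-1 + -3·-2 + -8·-1.
Output[0,1]: The receptive field on the input at this output position is [0 1 2 / -5 -6 3 / -8 -8 3]. Elementwise product with the kernel and sum: 2·1 + -5·-2 + -6·3 + 3·-1 + -8·-2 + 3·-1.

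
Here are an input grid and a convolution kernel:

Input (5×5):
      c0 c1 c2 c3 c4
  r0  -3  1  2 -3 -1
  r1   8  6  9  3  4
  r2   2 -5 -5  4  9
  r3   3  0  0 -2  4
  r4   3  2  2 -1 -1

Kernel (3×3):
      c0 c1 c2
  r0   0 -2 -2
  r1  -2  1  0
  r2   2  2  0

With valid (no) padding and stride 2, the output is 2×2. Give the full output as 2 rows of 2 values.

-22 -9
24 -26

Output[0,0]: The receptive field on the input at this output position is [-3 1 2 / 8 6 9 / 2 -5 -5]. Elementwise product with the kernel and sum: 1·-2 + 2·-2 + 8·-2 + 6·1 + 2·2 + -5·2.
Output[0,1]: The receptive field on the input at this output position is [2 -3 -1 / 9 3 4 / -5 4 9]. Elementwise product with the kernel and sum: -3·-2 + -1·-2 + 9·-2 + 3·1 + -5·2 + 4·2.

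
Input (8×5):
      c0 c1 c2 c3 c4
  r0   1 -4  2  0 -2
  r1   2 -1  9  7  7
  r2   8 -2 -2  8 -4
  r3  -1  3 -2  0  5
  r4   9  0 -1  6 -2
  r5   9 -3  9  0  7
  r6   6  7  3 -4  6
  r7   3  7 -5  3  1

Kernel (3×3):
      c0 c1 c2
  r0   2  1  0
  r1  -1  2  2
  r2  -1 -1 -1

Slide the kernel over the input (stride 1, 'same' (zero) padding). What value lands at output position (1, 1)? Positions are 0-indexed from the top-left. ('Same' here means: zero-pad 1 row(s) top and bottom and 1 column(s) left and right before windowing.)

The receptive field on the zero-padded input at this output position is [1 -4 2 / 2 -1 9 / 8 -2 -2]. Elementwise product with the kernel and sum: 1·2 + -4·1 + 2·-1 + -1·2 + 9·2 + 8·-1 + -2·-1 + -2·-1.

8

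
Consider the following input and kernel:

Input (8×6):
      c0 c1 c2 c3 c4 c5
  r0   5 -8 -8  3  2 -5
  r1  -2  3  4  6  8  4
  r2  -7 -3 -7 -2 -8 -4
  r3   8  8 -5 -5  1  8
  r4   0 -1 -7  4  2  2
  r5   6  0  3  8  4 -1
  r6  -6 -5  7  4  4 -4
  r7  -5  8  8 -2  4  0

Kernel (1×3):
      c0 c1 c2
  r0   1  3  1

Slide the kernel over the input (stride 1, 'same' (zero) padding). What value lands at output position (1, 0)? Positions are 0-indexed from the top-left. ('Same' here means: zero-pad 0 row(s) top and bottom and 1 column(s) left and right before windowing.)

-3

The receptive field on the zero-padded input at this output position is [0 -2 3]. Elementwise product with the kernel and sum: 0·1 + -2·3 + 3·1.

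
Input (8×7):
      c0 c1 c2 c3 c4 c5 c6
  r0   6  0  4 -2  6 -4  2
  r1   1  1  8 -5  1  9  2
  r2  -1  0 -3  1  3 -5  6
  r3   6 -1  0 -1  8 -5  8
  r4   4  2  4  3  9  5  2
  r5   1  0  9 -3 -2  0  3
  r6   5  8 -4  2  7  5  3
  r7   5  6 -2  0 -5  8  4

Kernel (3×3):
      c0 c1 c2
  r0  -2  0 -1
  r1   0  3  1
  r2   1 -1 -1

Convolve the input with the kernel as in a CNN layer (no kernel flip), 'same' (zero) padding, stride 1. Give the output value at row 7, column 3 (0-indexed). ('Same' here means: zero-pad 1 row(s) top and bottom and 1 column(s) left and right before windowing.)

The receptive field on the zero-padded input at this output position is [-4 2 7 / -2 0 -5 / 0 0 0]. Elementwise product with the kernel and sum: -4·-2 + 7·-1 + 0·3 + -5·1 + 0·1 + 0·-1 + 0·-1.

-4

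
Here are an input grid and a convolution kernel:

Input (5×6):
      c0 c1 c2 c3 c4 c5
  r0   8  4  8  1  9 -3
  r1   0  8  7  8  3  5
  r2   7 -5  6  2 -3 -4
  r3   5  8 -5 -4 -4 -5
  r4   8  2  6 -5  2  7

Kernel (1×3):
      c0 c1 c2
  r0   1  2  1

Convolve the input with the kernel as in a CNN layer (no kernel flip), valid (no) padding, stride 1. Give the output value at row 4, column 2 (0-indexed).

The receptive field on the input at this output position is [6 -5 2]. Elementwise product with the kernel and sum: 6·1 + -5·2 + 2·1.

-2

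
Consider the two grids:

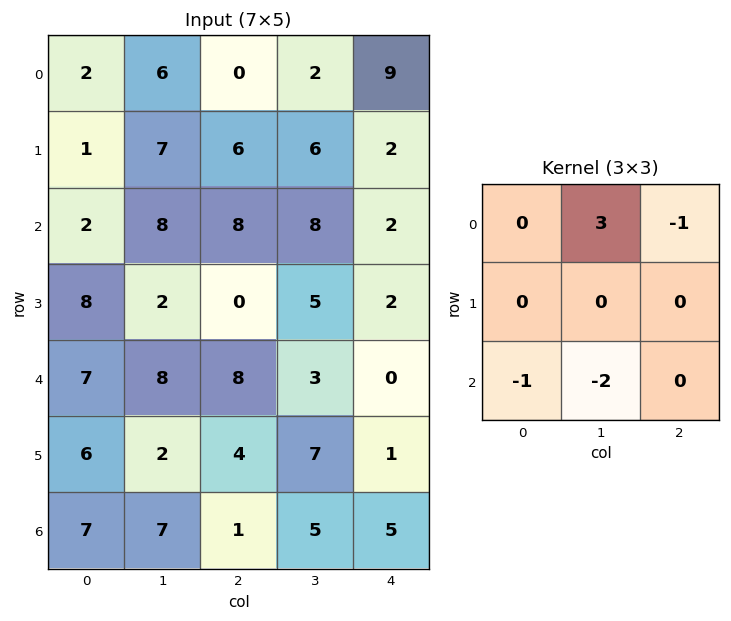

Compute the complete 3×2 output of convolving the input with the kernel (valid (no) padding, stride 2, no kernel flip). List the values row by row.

0 -27
-7 8
-5 -2

Output[0,0]: The receptive field on the input at this output position is [2 6 0 / 1 7 6 / 2 8 8]. Elementwise product with the kernel and sum: 6·3 + 0·-1 + 2·-1 + 8·-2.
Output[0,1]: The receptive field on the input at this output position is [0 2 9 / 6 6 2 / 8 8 2]. Elementwise product with the kernel and sum: 2·3 + 9·-1 + 8·-1 + 8·-2.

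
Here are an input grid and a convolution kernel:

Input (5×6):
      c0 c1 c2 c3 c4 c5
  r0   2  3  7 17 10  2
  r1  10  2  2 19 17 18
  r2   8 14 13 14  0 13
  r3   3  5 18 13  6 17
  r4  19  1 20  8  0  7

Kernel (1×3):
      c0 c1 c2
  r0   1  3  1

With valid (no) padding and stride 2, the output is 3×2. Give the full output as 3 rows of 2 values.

18 68
63 55
42 44

Output[0,0]: The receptive field on the input at this output position is [2 3 7]. Elementwise product with the kernel and sum: 2·1 + 3·3 + 7·1.
Output[0,1]: The receptive field on the input at this output position is [7 17 10]. Elementwise product with the kernel and sum: 7·1 + 17·3 + 10·1.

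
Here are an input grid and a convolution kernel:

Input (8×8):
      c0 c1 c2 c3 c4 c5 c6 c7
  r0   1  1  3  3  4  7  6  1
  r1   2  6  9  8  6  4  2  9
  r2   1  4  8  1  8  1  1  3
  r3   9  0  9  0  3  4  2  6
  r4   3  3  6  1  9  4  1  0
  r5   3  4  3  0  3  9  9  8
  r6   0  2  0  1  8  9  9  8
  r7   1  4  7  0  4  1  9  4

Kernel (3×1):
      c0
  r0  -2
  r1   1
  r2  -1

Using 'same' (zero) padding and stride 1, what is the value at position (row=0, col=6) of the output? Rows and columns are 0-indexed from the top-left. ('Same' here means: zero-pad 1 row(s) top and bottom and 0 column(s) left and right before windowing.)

4

The receptive field on the zero-padded input at this output position is [0 / 6 / 2]. Elementwise product with the kernel and sum: 0·-2 + 6·1 + 2·-1.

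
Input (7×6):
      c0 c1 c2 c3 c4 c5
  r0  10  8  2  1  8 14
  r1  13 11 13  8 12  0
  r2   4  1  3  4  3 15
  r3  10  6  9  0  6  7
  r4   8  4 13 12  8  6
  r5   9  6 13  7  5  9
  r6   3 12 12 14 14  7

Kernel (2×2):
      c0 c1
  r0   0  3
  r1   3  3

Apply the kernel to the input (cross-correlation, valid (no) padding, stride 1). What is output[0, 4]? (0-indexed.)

The receptive field on the input at this output position is [8 14 / 12 0]. Elementwise product with the kernel and sum: 14·3 + 12·3 + 0·3.

78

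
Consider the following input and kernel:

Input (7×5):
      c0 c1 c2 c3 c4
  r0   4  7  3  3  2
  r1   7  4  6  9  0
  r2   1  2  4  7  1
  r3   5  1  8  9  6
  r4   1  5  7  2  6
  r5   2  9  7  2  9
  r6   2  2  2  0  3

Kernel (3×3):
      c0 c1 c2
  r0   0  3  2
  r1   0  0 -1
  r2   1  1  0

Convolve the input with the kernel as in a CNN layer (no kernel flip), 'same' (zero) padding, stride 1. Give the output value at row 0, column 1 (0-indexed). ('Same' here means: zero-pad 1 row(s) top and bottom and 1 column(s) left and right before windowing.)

8

The receptive field on the zero-padded input at this output position is [0 0 0 / 4 7 3 / 7 4 6]. Elementwise product with the kernel and sum: 0·3 + 0·2 + 3·-1 + 7·1 + 4·1.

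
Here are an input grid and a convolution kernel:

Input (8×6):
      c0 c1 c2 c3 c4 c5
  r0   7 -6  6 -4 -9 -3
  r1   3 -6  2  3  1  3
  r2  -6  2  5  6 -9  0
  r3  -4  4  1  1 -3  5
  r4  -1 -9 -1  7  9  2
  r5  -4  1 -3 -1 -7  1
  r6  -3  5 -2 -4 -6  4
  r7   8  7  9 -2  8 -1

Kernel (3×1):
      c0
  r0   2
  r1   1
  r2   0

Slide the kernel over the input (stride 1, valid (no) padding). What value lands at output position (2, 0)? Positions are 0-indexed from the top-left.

The receptive field on the input at this output position is [-6 / -4 / -1]. Elementwise product with the kernel and sum: -6·2 + -4·1.

-16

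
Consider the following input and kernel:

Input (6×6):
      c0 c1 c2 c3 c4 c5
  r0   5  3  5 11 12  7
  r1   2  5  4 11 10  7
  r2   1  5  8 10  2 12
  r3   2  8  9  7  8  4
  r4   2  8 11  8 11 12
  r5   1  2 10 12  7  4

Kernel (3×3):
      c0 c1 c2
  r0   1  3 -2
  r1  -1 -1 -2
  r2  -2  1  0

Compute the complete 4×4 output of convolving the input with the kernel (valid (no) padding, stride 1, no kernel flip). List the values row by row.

Output[0,0]: The receptive field on the input at this output position is [5 3 5 / 2 5 4 / 1 5 8]. Elementwise product with the kernel and sum: 5·1 + 3·3 + 5·-2 + 2·-1 + 5·-1 + 4·-2 + 1·-2 + 5·1.

-8 -37 -27 -20
-9 -45 -16 -15
-24 -27 -12 -36
-24 -8 -35 -37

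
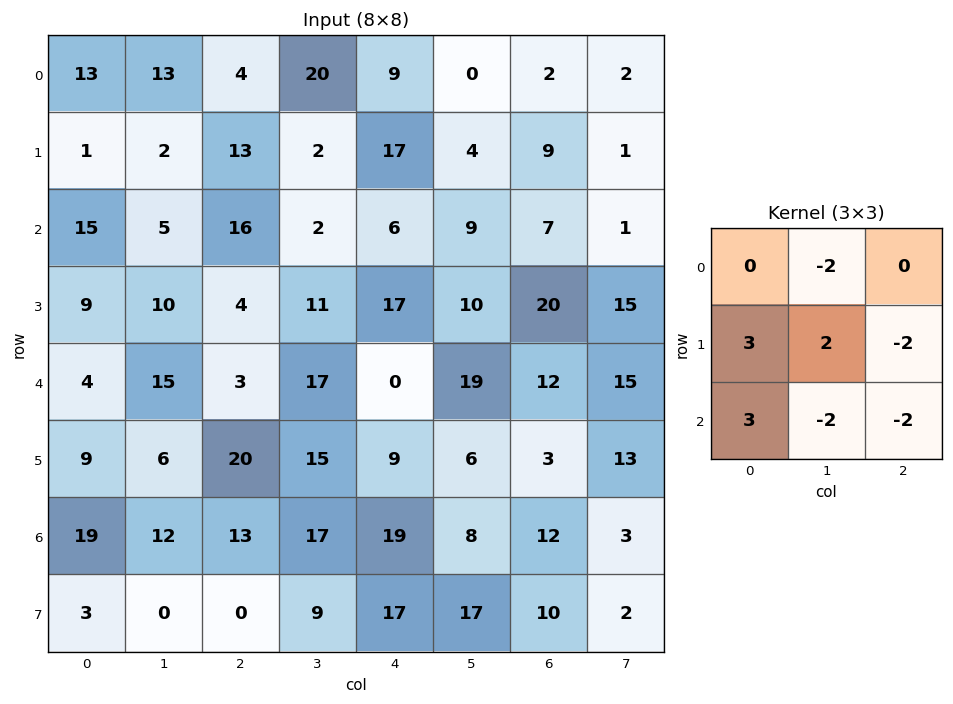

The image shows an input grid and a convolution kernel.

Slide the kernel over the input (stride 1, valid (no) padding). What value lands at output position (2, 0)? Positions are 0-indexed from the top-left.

5

The receptive field on the input at this output position is [15 5 16 / 9 10 4 / 4 15 3]. Elementwise product with the kernel and sum: 5·-2 + 9·3 + 10·2 + 4·-2 + 4·3 + 15·-2 + 3·-2.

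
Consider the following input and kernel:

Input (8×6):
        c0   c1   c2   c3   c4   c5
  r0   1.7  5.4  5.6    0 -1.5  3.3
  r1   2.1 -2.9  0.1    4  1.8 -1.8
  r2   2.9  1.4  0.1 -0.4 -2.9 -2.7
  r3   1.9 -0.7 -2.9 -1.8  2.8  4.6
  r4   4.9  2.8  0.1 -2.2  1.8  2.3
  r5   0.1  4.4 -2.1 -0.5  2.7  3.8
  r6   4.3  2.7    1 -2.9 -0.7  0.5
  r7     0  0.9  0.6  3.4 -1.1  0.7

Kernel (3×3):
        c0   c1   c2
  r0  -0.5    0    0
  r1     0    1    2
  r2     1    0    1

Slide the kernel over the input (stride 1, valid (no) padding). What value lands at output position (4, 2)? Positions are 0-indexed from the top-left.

The receptive field on the input at this output position is [0.1 -2.2 1.8 / -2.1 -0.5 2.7 / 1 -2.9 -0.7]. Elementwise product with the kernel and sum: 0.1·-0.5 + -0.5·1 + 2.7·2 + 1·1 + -0.7·1.

5.15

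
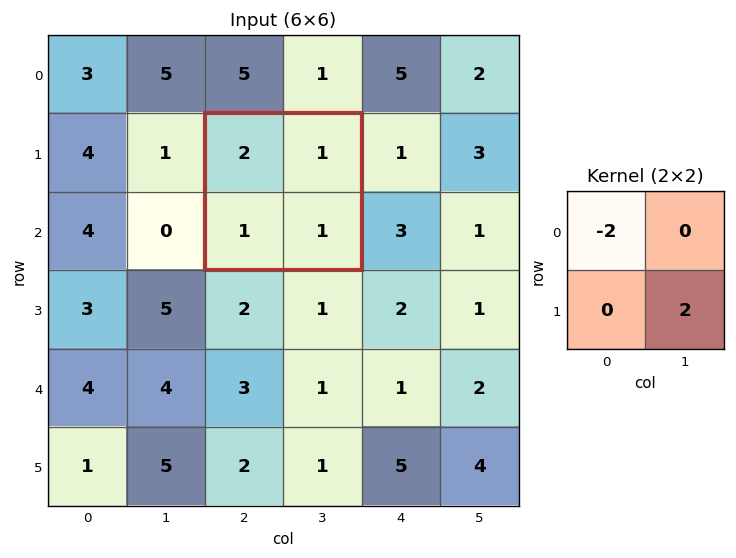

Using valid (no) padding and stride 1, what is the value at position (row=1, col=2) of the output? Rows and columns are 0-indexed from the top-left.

The receptive field on the input at this output position is [2 1 / 1 1]. Elementwise product with the kernel and sum: 2·-2 + 1·2.

-2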